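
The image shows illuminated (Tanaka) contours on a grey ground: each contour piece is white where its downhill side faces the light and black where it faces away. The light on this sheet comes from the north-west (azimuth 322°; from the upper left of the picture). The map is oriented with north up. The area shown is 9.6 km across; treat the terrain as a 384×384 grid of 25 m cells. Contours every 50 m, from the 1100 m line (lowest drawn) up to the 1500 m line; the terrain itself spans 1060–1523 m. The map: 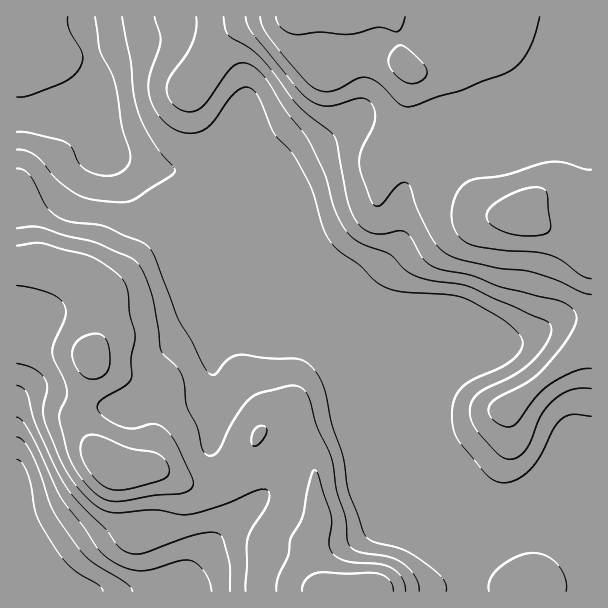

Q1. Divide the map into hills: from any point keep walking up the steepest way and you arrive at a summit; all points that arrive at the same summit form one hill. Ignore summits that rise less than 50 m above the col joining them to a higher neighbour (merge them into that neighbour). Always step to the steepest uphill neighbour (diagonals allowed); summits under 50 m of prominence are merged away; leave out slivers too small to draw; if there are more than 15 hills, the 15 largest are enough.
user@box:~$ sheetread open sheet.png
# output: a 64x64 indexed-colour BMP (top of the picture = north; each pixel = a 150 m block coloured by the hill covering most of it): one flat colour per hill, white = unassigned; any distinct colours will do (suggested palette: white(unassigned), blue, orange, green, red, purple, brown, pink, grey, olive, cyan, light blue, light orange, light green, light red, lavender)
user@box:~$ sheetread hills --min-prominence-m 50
<image width="64" height="64" href="data:image/bmp;base64,Qk12CAAAAAAAAHYAAAAoAAAAQAAAAEAAAAABAAQAAAAAAAAIAAATCwAAEwsAABAAAAAAAAAA////ALR3HwAOf/8ALKAsACgn1gC9Z5QAS1aMAMJ34wB/f38AIr28AM++FwDox64AeLv/AIrfmACWmP8A1bDFABEURERERERERDMzMzMzMzMzMzMzMzMzMzNmZmZmZmZmEUREREREREREQzMzMzMzMzMzMzMzMzMzM2ZmZmZmZmYUREREREREREREMzMzMzMzMzMzMzMzMzMzZmZmZmZmZkREREREREREREQzMzMzMzMzMzMzMzMzMzNmZmZmZmZmREREREREREREREMzMzMzMzMzMzMzMzMzNmZmZmZmZmZERERERERERERERDMzMzMzMzMzMzMzMzM2ZmZmZmZmZkREREREREREREREQzMzMzMzMzMzMzMzMzZmZmZmZmZERERERERERERERERDMzMzMzMzMzMzMzMzZmERZmZhERFEREREREREREREREMzMzMzMzMzMzMzMzMREREREREREUREREREREREREREQzMzMzMzMzMzMzMzMRERERERERERRERERERERERERERDMzMzMzMzMzMzMzMRERERERERERFERERERERERERERDMzMzMzMzMzMzMzEREREREREREREUREREREREREREREMzMzMzMzMzMzMzERERERERERERERREREREREREREREQzMzMzMzMzMzMzMRERERERERERERFERERERERERERERDMzMzMzMzMzMzMREREREREREREREUREREREREREREREMzMzMzMzMzMzMxERERERERERERERREREREREREREREQzMzMzMzMzMzMxERERERERERERERFERERERERERERERDMzMzMzMzMzMzEREREREREREREREUREREREREREREREMzMzMzMzMzMzMRERERERERERERERREREREREREREREQzMzMzMzMzMzMRERERERERERERERFEREREREREREREREMzMzMzMzMzMxEREREREREREREREVRERVVVVVVVVVVEQzMzMzMzMzMxERERERERERERERERVVVVVVVVVVVVVVQzMzMzMzMzMzERERERERERERERERFVVVVVVVVVVVVVVTMzMzMzMzMzMREREREREREREREREVVVVVVVVVVVVVVVMzMzMzMzMzMRERERERERERERERERVVVVVVVVVVVVVVUzMzMzMzMzMxERERERERERERERERFVVVVVVVVVVVVVVTMzMzMzMzMxEREREREREREREREREVVVVVVVVVVVVVVVMzMzMzMzMzERERERERERERERERERVVVVVVVVVVVVVVUzMzMzMzMzERERERERERERERERERFVVVVVVVVVVVVVVTMzMzMzMzEREREREREREREREREREVVVVVVVVVVVVVVVMzMzMzMzERERERERERERERERERERVVVVVVVVVVVVVVVTMzMzMzERERERERERERERERERERFVVVVVVVVVVVVVVVMzMzMzERIhEREREREREREREREREVVVVVVVVVVVVVVVUzMzMzMSIiIRERERERERERERERERVVVVVVVVVVVVVVVTMzMzMiIiIiERERERERERERERERFVVVVVVVVVVVVVVVMzMzMiIiIiIhEREREREREREREREVVVVVVVVVVVVVVVUzMzMiIiIiIiIRERERERERERERERVVVVVVVVVVVVVVVTMzMyIiIiIiIiERERERERERERERFVVVVVVVVVVVVVVVMzMyIiIiIiIiIREREREREREREREVVVVVVVVVVVVURVUzMzIiIiIiIiIiERERERERERERERVVVVVVVVVVVUREVTMzIiIiIiIiIiIRERERERERERERFVVVVVVVVVVERERFMzIiIiIiIiIiIhEREREREREREREVVVVVVVVVVEREREQzIiIiIiIiIiIiERERERERERERERREVVVVVVVERERERDIiIiIiIiIiIiIRERERERERERERFERFVVVVVUREREREIiIiIiIiIiIiIhEREREREREREREURERVVVVUREREREIiIiIiIiIiIiIiERERERERERERERREREVVVVREREREIiIiIiIiIiIiIiIhERERERERERERFERERFVVREERERESIiIiIiIiIiIiIiIREREREREREREURERERFEREREREREiIiIiIiIiIiIiIiERERERERERERREREREQRERERERESIiIiIiIiIiIiIiIhERERERERERFEREREQREREREREREiIiIiIiIiIiIiIiIiIiIiIRERIkRERERBERERERERESIiIiIiIiIiIiIiIiIiIiIiIiIiRERERBEREREREREREiIiIiIiIiIiIiIiIiIiIiIiIiIRERERERERERERERESIiIiIiIiIiIiIiIiIiIiIiIiIhERERERERERERERERIiIiIiIiIiIiIiIiIiIiIiIiIiEREREREREREREREREiIiIiIiIiIiIiIiIiIiIiIiIiIRERERERERERERERESIiIiIiIiIiIiIiIiIiIiIiIiIhERERERERERERERESIiIiIiIiIiIiIiIiIiIiIiIiIiERERERERERERERESIiIiIiIiIiIiIiIiIiIiIiIiIiIREREREREREREREiIiIiIiIiIiIiIiIiIiIiIiIiIiIhEREREiIREREREiIiIiIiIiIiIiIiIiIiIiIiIiIiIiERERESIiIiIiIiIiIiIiIiIiIiIiIiIiIiIiIiIiIiIRERERIiIiIiIiIiIiIiIiIiIiIiIiIiIiIiIiIiIiIhEREREiIiIiIiIiIiIiIiIiIiIiIiIiIiIiIiIiIiIi"/>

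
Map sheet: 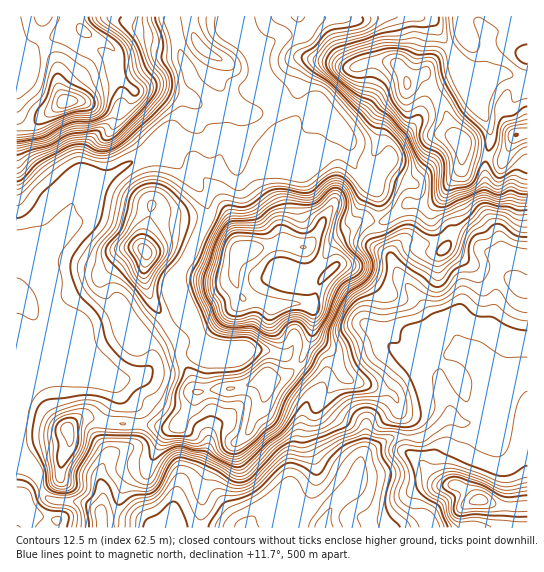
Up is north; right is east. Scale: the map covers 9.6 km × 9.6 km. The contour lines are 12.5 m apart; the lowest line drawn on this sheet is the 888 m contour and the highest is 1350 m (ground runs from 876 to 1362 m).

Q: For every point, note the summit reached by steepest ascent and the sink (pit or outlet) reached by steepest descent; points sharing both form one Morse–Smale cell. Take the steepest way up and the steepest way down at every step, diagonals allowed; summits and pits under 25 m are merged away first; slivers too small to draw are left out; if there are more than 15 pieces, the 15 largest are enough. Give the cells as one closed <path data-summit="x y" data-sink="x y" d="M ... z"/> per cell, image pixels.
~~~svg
<path data-summit="250 249" data-sink="323 527" d="M333 131l-17 30-15 11-34-1-14-10-12-4-10-19-8-5-8 2-9 10-21-4-14 3-16 7 16 0 14 23 16 16 7 17-1 14-19 38-11 15 0 9 8 26 15 30-1 11-2 3-22 2-16 5-18 16-9 2 10 1 9 8 8 14 27 12 22 25 0 9-9 22-20 18-7 24-1 17 152 0 1-6 7-13 24-24 2-6 3-18 5-12 0-18 3-10 19-18 8-14 10-9 10-5 11 0 11 2 2 4 1-11 4-9 11-9 12 1-7-7-5-12-5-5-11-4-8-7-11-17-20-24-11-23-8-8-5-17 3-19-3-21-3-6-18-17-4-9-2-15z"/><path data-summit="66 102" data-sink="323 527" d="M170 16l-154 1 1 450 11 2-8-20 1-39 6-21 24-59-8-68 5-13 19-24 4-18 8-17 4-5 12-1 30-19 46-21 18-3 17 4 9-10 12-1-2-17-2-6-31-30-3-6z"/><path data-summit="462 142" data-sink="323 527" d="M421 16l-106 0-6 13-4 4-27 4-14 10-1 20 5 14 0 21 6 13 13-7 16-1 8 12 35 20 3 3 3 19 5 9 6 5 11 0 9-7 15 11 13 4 5 4-1 26-6 20-4 7 22 4 14-5 6-6 8 0 39 20 4 7 3-9-1-10-13-27-3-11 1-42 6-19-2-15-13-26-13-35-22-29-8-16z"/><path data-summit="145 251" data-sink="323 527" d="M170 151l-19 1-26 13-22 15-12 5-8 0-4 5-8 17-4 18-19 24-5 13 8 68-24 59-1 8 9-12 14-6 20-21 16-33 17-6 17-11 8 5 20 29 5 13-1 12 6-6 13-5 27-3 3-14-15-30-8-26 0-9 11-15 19-38 1-14-7-17-16-16z"/><path data-summit="479 499" data-sink="323 527" d="M527 371l-8 1-15 14-25 34-8 3-10 0-6-4-9 0-24 18-29 0-28 16-5 9-5 23-24 24-7 13 0 5 203 1z"/><path data-summit="517 135" data-sink="323 527" d="M465 68l-1 3 12 30 11 18 4 14 0 9-6 19-1 42 3 11 12 21 2 12-2 12-5-6-11-4-9-8-19-8-8 0-6 6-14 5-22-4-8 7 11-12 3-6 5-24 0-18-5-4-13-4-15-11-6 5-10 4 6 6 4 10 2 17-3 19 5 17 8 8 11 23 20 24 11 17 8 7 11 4 5 5 5 12 15 15 1-7 11-19 8-26 0-32 4-11 15-9 14 1 0-173-18-10-8-2-17 4z"/><path data-summit="517 135" data-sink="323 527" d="M122 308l-37 17-16 33-18 19 34 0 30 6 8 12 16 18 0 21-3 8-7 6-19 7-10 16 0 10 3 6-2 40 69 1 3-23 6-18 20-18 9-22 0-9-22-25-27-12-8-14-9-8-10-1 9-2 8-7 3-6 0-8-5-13z"/><path data-summit="66 102" data-sink="323 527" d="M517 257l-15 6-5 6-2 8 0 32-8 26-11 19 0 7-9-8-12-1-11 9-4 9-1 11-5-5-19-1-16 9-12 19-19 18-3 10 0 22 28-16 29 0 24-18 9 0 6 4 10 0 8-3 25-34 15-14 9-2 0-111z"/><path data-summit="67 430" data-sink="323 527" d="M85 377l-34 0-12 6-10 8-8 19-1 39 8 20 9 6 3 11 9 13 6 2 30 2 12 5 4 5 2-26-3-6 0-10 10-16 19-7 7-6 3-8 0-21-16-18-8-12z"/><path data-summit="201 47" data-sink="323 527" d="M246 16l-75 1 8 30 10 28 3 6 31 30 2 6 0 16 4 3 18 0 15-9 11-12-5-13 0-21-7-22-12-26z"/><path data-summit="527 55" data-sink="323 527" d="M527 16l-106 1 12 4 23 38 10 10 19 8 20-4 9 3 13 8z"/><path data-summit="517 135" data-sink="323 527" d="M303 107l-10 0-12 4-34 25-17 0 7 18 30 17 34 1 5-3 10-8 16-30-5-4-16-8z"/><path data-summit="21 501" data-sink="323 527" d="M21 467l-5 0 1 61 84-1 0-13-4-6-19-7-23 0-6-2-9-13-3-11z"/><path data-summit="517 135" data-sink="323 527" d="M314 16l-67 0 1 13 13 33 3-15 5-4 13-7 23-3 8-11z"/>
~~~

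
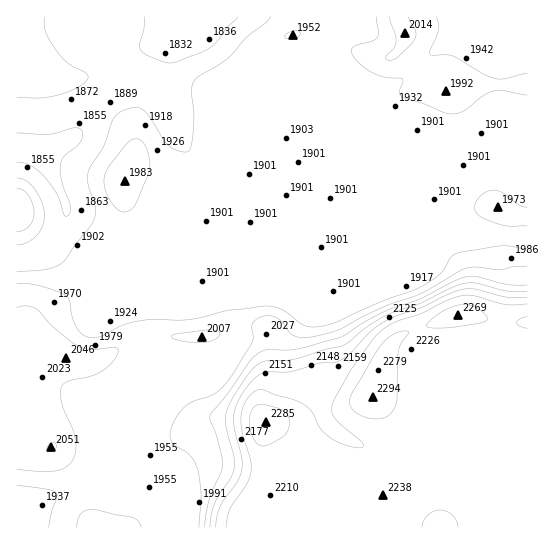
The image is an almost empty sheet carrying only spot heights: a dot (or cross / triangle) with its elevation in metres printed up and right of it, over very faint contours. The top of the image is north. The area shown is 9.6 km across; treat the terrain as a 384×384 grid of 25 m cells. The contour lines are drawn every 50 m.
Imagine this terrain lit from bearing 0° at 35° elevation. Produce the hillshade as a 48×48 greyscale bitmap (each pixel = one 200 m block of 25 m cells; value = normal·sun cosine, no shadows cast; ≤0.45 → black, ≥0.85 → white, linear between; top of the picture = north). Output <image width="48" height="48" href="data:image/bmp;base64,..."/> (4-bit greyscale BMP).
<image width="48" height="48" href="data:image/bmp;base64,Qk32BAAAAAAAAHYAAAAoAAAAMAAAADAAAAABAAQAAAAAAIAEAAATCwAAEwsAABAAAAAAAAAAAAAAABEREQAiIiIAMzMzAERERABVVVUAZmZmAHd3dwCIiIgAmZmZAKqqqgC7u7sAzMzMAN3d3QDu7u4A////AFVVVmeIh2VVRFZUVVVVVVVERFZ4hlVVVVVVVniIiGVVRWdURVVVVVVERFZ4h1VVVTRFZ4iHd1VVRXl1RFVVVVQzRVZ4dlVVVRIjRmZlVVVUNHmXVERFVVQ0VlVWZVVVVQAAE1VVVVVENGiHVEREVURWZlVVVVVVVQAAAkVVVVQyNFZlRERERVVnZUVVVVVVVSIhEkVVVVMiNEQyMzNERVZmVEVVVVVVVVVURFVVVUMzREMREiNFVWZUREVVVVVVVWZmZVVVVVREMzIRIiNVZlQzNEVVVVVVVVVmdlVVVVZlMzMjRERWZTIRI0VVVVVVVURFZlVVVVZ2ZVVVZ3ZmZDEAI0RVVVVVVUNFZVVVVVV4iYh4mamHZkMiI0RVVVVVVURVQzRVVVVXiZmZqZmHZ2ZlRFVVVVVVVVVUIAE0VVVVZ4mqqYd2Vnd2VFVVVVVVVWZTEAACRVVVVVeaqpmHZnh2VFVVVVVVVVVDNFQhNEREM0V5u7u6mImHZURVVVVVVURFeJl0IzIhERJYqqvMy6qYdTNERERERERXiaqYVDMzMiI1d3m83cuqlkIiIjMzIlVniHiJh3eIh3VVVmirzczMynUyESIzM1ZndlV4mZqqqph3iZmZq7zu/tuWQzRWZmZmZUVneIiIiZiZq7mHZ4rO///sqHiau3iHZVVVVmZmZneImZdlVVeKzv//7czd7pmYd2ZVVVVVVWZmZmVVVVVWibzv//7u7qqYd3ZVVVVVVVVVVVVVVVVVVmib3u3LqoiHZlVVVVVVVVVVVVVVVVVVVVVnirqYeEVnZUREVVVVVVVVVVVVVVVVVVVmeJmIiQFGdlQzREVVVVVVVVVVVVVVVVVWiIiIhwAld2UyIzRFVVVVVVVVVVVVVVVVZlVURBEkZ3ZDIjRFVVVVVVVVVVVVVVVVVDIiIzRFVVVDI0VVVVVVVVVVVVVVVVVVVEMzVWdmVEMyI0VVVVVVVVVVVVVVVVVVVmZmd5l2RDMzMzRFVVVVVVVVVVVVVVVVVneIh7l1RERVQzNEVVVVVVVVVVVVVVVVVWeIdpdVVWZmVEREVVVEVVVVVVVVVVVVVVZ2ZWVVVnd3ZVVVVERERVVVVVVVVVVVVVVVVVVVVmd3dmZmVEVVVERERERVVVVVVVVVVURERVVnd3ZmVVVVVEREMzNEVVVUREVVVSIiM0RWd3ZlVVVVRDMzMzMzRERDIjRVVTRDMzRWd2ZVVEVUQzNEREQyIiIQABI0RHd3ZERWZlVVREREM0RFVVVDIhAAARESIZiIh2ZmVVRVVEREREVVVVVVQzIiMzIREXd3d3ZlVVVVVVRERVVVVVVUNEVVZlVERFVUREVVZmZmd2VVVVVVVUQhETVnd3d3d1VDIjRFZ4h3iIdlVVRERDMiISRnd3d2Z1QyI0RFVndneId2VDMzRERWZCJGZmZVVUQzNFVURFVVZnd3ZUMzRWZ4ZTI0VVVVVURERVVVREVVVVZ4d2ZVVmZ2RFVERERVVVREVVVVREVVVVV4iIdmZVVUM1ZVRDRVVQ=="/>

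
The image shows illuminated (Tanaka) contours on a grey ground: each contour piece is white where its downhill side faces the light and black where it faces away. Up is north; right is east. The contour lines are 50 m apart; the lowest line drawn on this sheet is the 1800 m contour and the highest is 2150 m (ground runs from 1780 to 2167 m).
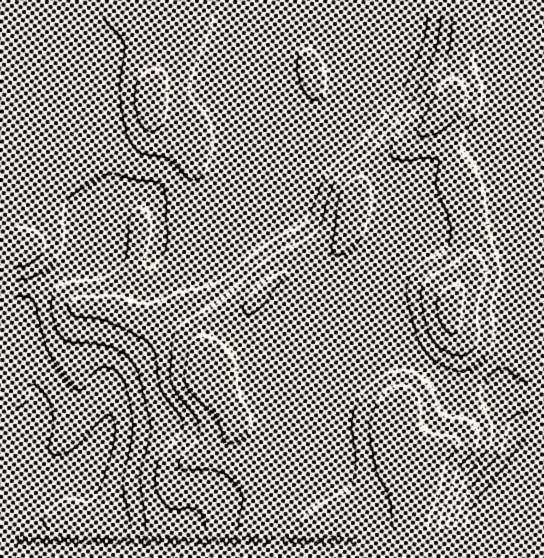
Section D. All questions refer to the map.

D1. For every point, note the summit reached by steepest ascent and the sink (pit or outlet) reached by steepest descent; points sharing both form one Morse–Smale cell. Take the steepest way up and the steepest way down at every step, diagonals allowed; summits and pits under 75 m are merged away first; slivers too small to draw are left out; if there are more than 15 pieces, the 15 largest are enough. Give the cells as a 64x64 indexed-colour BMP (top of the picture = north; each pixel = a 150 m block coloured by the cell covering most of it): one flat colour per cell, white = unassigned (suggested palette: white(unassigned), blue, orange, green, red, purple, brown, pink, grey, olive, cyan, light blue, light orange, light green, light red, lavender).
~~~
<image width="64" height="64" href="data:image/bmp;base64,Qk12CAAAAAAAAHYAAAAoAAAAQAAAAEAAAAABAAQAAAAAAAAIAAATCwAAEwsAABAAAAAAAAAA////ALR3HwAOf/8ALKAsACgn1gC9Z5QAS1aMAMJ34wB/f38AIr28AM++FwDox64AeLv/AIrfmACWmP8A1bDFABERERERERERERERMzMzMzMzMzMzMzMzMzNVVVVVVVVVERERERERERERERETMzMzMzMzMzMzMzMzM1VVVVVVVVUREREREREREREREREzMzMzMzMzMzMzMzMzVVVVVVVVVREREREREREREREREREzMzMzMzMzMzMzMzNVVVVVVVVVERERERERERERERERERERMzMzMzMzMzMzM1VVVVVVVVURERERERERERERERERERERMzMzMzMzMzMzVVVVVVVVVRERERERERERERERERERERETMzMzMzMzMzNVVVVVVVVVEREREREREREREREREREREREzMzMzMzMzM1VVVVVVVVURERERERERERERERERERERERMzMzMzMzM1VVVVVVVVVRERERERERERERERERERERERETMzMzMzM1VVVVVVVVVVEREREREREREREREREREREREREzMzMzMzVVVVVVVVVVURERERERERERERERERERERERERMzMzMzVVVVVVVVVVVREREREREREREREREREREREREREzMzMzNVVVVVVVVVVUERERERERERERERERERERERERERMzMzM1VVVVVVVVVVQREREREREREREREREREREREREREzMzMzNVVVVVVVVVRBERERERERERERERERERERERERERMzMzM1VVVVVVVVREEREREREREREREREREREREREREREzMzMzNVVVVVVVREQRERERERERERERERERERERERERERMzMzMzVVVERERERBEREREREREREREREREREREREREREzMzMzM1VEREREREERERERERERERERERERERERERERERMzMzMzVERERERESBERERERERERERERERERERERERERERMzMzMURERERERBERERERERERERERERERERERERERERETMzERFEREREREEREREREREREREREREREREREREREREREzEREUREREREQRERERERERERERERERERERERERERERERERERFERERERBEREREREREREREREREREREREREREREREREREUREREREERERERERERERERERERERERERERERERERERERRERERESBERERERERERERERERERERERERERERERERERFERERERIEREREREREREREREREREREREREREREREREREUREREREiBERERERERERERERERERERERERERERERERERFERERESIgREREREREREREREREREREREREREREREREREURERERIiIERERERERERERERERERERERERERERERERERFEREREiIiBERERERERERERERERERERERERERERERERERRERESIiIgRERERERERERERERERERERERERERERERERFERERIiIiIEREREREREREREREREREREREREREREREREUREREiIiIgRERERERERERERERERERERERERERERERERRERESIiIiBERERERERERERERERERERERERERERERERFERERIiIiIEREREREREREREREREREREREREREREREREUREREiIiIiBEhERERERERERERERERERERERERERERERRERESIiIiIESERERERERERERERERERERERERERERERFERERIiIiIgREhERESIRERERERERERERERERERERERFEREREiIiIgRESERERIiIiEREREREREREREREREREREURERESIiIgREREhERIiIiIhERERERERERERERERERERRERERIiIgREREiIiIiIiIiERERERERERERERERERERFEREREERERERESIiIiIiIiIhEREREREREREREWERERFEREREQRERERERIiIiIiIiIiEWYREREREREREWZmYREURERERBERERERIiIiIiIiIiIRFmYREREREREWZmZmERREREREEREREREiIiIiIiIiIhERFmZhEREREWZmZmZmREREREQREREREiIiIiIiIiIiERERFmZhEREWZmZmZmZ3RERERBEREREiIiIiIiIiIiIREREREWZhEWZmZmZmZ3d3d3d3ERERESIiIiIiIiIiIhEREREREWZmZmZmZmZnd3d3d3cREREREiIiIiIiIiIiEREREREREWZmZmZmZnd3d3d3dxERERESIiIiIiIiIiIRERERERERFmZmZmZmZ3d3d3d3ERERERIiIiIiIiIiIhEREREREREWZmZmZmZnd3d3d3cRERERESIiIiIiIiIiERERERERERFmZmZmZmZ3d3d3dxERERERIiIiIiIiIiIREREREREREWZmZmZmZmd3d3d3EREREREiIiIiIiIiIhERERERERERZmZmZmZmZ3d3d3cRERERESIiIiIiIiIiERERERERERFmZmZmZmZnd3d3dxERERESIiIiIiIiIiIREREREREREWZmZmZmZmd3d3d3ERERERIiIiIiIiIiIhERERERERERZmZmZmZmZ3d3d3cRERERIiIiIiIiIiIiEREREREREREWZmZmZmZmd3d3dxIRERIiIiIiIiIiIiIRERERERERERZmZmZmZmZ3d3d3EiERIiIiIiIiIiIiIhEREREREREREWZmZmZmZnd3d3cSIiIiIiIiIiIiIiIiIRERERERERERFmZmZmZmd3d3dxIiIiIiIiIiIiIiIiIhERERERERERERFmZmZmZnd3d3"/>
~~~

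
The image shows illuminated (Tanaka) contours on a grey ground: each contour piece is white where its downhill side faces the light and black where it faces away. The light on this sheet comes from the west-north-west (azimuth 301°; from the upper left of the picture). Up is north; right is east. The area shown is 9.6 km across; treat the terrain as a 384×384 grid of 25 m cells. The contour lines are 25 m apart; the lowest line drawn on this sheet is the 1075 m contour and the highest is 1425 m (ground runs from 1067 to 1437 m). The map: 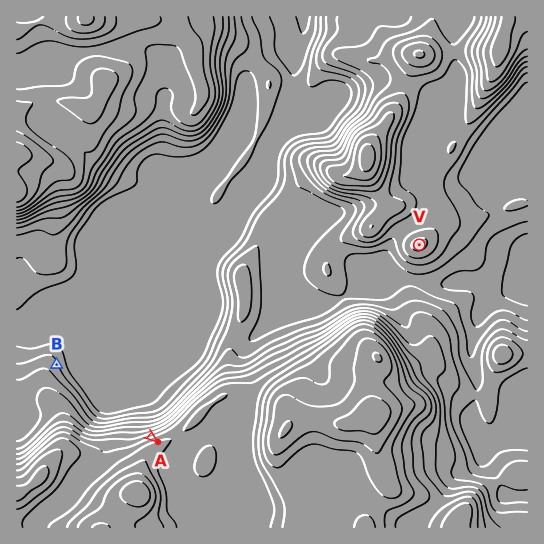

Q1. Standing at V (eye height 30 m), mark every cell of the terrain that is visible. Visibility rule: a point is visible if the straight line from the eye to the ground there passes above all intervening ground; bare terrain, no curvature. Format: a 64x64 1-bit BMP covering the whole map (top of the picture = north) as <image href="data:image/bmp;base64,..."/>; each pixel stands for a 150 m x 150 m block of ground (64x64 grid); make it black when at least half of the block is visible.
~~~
<image width="64" height="64" href="data:image/bmp;base64,Qk0+AgAAAAAAAD4AAAAoAAAAQAAAAEAAAAABAAEAAAAAAAACAAATCwAAEwsAAAIAAAAAAAAA////AAAAAACAAAAAAAAGH0AAAAAAAAcfYAAAAAAAB59wAIAAAAAD4BwBgAAAAAPgHgPAAAAAA/AfB8AAAAAA/x+HwAAAAAD/H+HAAAAAAb8P/IAAAAADPwf+AAAAAAI/B/4AAAAAACAH/gEAAAAAIAf8AAAAAAAgB8AAAAAAACAHwAAAQAP4cA+AAHBgAfhwHwAAeOAB+PAeAAB/8ADx8L4AAH/wAePg/AAAP/gB5/D8AAA//Af++PgAAD//D/z/AAAAH/+f/v8AAAAf/////wAAAA//////AAAAD/////+AAAAP/////8AAAA//////8AAAD/H////+AAAPwf///78AAA/D////H+AAD8P///8P/AAP4////w/+QAfz////j/3gA/H////P/+AD8A///+//4AEAD//////gAAAH/////+AAAAP/////gAAAAf////wAAAAcP////AAAAf4////4AAAA/z////gAAAAf////+AAAAA/////4AAAAD////nwAAAAH///4fgAAAAf9//B/BgAAA/3/wH/nAAAD/f/Af8OAAAH//8B/gYAAAP//AD8BAAAAf/8AHwAAAAB//wAfAAAAAH//AA8AAAAAf/8ABwAAAAD//wADAAAAAP//AAIAAAAAA/sAfgAAAAAAAQP8AAAAAAAAAfgAAAAAAAAAcAAAAAAAAA=="/>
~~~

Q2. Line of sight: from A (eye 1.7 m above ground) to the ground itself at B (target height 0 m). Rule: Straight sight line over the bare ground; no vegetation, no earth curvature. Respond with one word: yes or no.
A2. yes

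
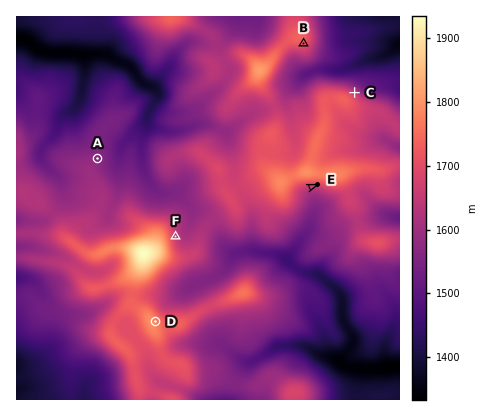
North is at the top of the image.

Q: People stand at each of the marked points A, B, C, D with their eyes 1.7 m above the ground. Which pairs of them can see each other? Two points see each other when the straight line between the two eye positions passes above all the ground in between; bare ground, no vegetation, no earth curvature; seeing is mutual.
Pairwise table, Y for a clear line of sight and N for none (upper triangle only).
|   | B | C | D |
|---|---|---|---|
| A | N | N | N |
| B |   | Y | Y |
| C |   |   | N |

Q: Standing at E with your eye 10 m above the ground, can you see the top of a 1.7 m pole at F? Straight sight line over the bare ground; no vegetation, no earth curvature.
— no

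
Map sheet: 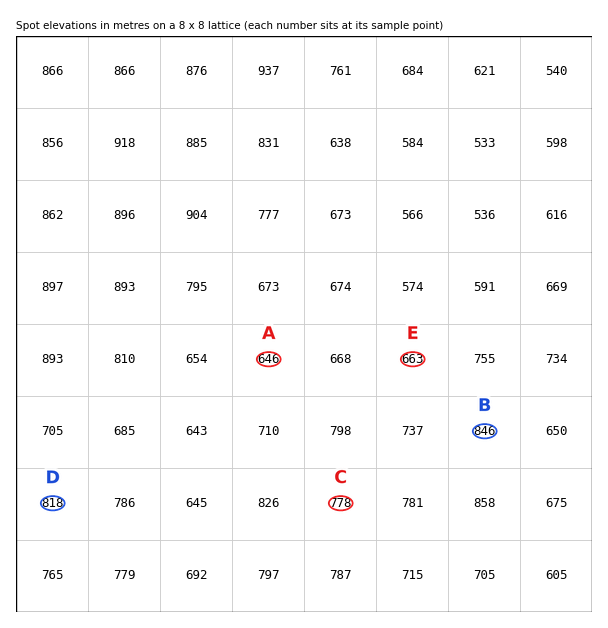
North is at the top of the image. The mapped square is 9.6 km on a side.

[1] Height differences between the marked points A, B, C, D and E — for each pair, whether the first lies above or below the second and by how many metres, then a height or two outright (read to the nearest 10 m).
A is below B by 200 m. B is above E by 190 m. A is below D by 170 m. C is above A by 130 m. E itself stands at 660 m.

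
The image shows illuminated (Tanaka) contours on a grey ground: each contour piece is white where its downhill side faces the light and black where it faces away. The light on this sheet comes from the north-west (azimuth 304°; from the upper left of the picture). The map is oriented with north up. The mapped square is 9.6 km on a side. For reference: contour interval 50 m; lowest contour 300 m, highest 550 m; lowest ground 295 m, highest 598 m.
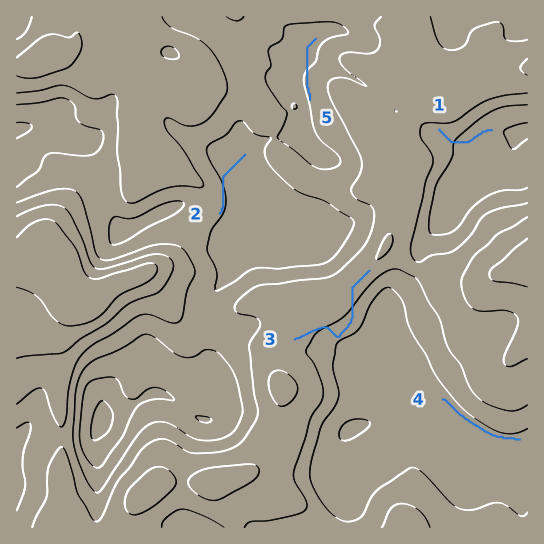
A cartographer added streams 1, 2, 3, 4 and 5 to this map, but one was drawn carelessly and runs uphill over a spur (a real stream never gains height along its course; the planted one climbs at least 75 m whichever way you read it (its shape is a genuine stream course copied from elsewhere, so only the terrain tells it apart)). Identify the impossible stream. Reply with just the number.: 3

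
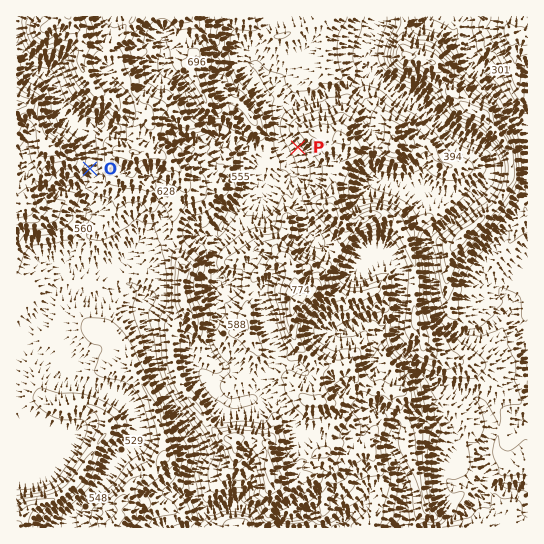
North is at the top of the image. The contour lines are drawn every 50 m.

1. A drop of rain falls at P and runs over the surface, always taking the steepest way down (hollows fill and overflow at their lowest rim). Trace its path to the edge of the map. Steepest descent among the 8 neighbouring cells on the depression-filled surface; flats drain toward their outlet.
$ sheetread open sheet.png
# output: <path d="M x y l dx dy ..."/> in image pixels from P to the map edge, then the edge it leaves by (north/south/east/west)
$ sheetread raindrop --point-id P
<path d="M298 147l-8 8-1 0-11-10-1-28 1-2 0-6 4-4 5-3 12 0 3-3 3 0 5-2 5 0 2-2 2 0 7-5 12 0 4-3 15-4 5-5 4-1 5-4 6 0 20 17 9 5 7 7 8 5 21 20 1 0 7 7 5 3 6 5 6 4 4 0 14 7 2 2 3 7 0 17-9 10 0 1-3 0-9 9-2 0-21 22-1 0-10 8-4 1-5 5-1 8 5 14 0 8 1 1 0 7 2 1 0 7 1 1 0 15 5 9 0 5 2 2 0 2 10 11 12 5 6 0 1 2 12-2 13-8 11-10 4 1 3 3 1 8 5 8 2 6 4 6 0 2 2 3"/>
exit: east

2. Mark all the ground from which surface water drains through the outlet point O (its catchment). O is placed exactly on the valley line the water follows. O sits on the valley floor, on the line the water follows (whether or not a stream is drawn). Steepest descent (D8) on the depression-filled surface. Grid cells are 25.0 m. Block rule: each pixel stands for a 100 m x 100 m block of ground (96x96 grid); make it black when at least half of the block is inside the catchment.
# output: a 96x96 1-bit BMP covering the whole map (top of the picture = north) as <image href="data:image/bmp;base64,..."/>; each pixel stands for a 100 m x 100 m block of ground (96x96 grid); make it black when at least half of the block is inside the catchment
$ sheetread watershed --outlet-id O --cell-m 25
<image width="96" height="96" href="data:image/bmp;base64,Qk2+BAAAAAAAAD4AAAAoAAAAYAAAAGAAAAABAAEAAAAAAIAEAAATCwAAEwsAAAIAAAAAAAAA////AAAAAAAAAAAAAAAAAAAAAAAAAAAAAAAAAAAAAAAAAAAAAAAAAAAAAAAAAAAAAAAAAAAAAAAAAAAAAAAAAAAAAAAAAAAAAAAAAAAAAAAAAAAAAAAAAAAAAAAAAAAAAAAAAAAAAAAAAAAAAAAAAAAAAAAAAAAAAAAAAAAAAAAAAAAAAAAAAAAAAAAAAAAAAAAAAAAAAAAAAAAAAAAAAAAAAAAAAAAAAAAAAAAAAAAAAAAAAAAAAAAAAAAAAAAAAAAAAAAAAAAAAAAAAAAAAAAAAAAAAAAAAAAAAAAAAAAAAAAAAAAAAAAAAAAAAAAAAAAAAAAAAAAAAAAAAAAAAAAAAAAAAAAAAAAAAAAAAAAAAAAAAAAAAAAAAAAAAAAAAAAAAAAAAAAAAAAAAAAAAAAAAAAAAAAAAAAAAAAAAAAAAAAAAAAAAAAAAAAAAAAAAAAAAAAAAAAAAAAAAAAAAAAAAAAAAAAAAAAAAAAAAAAAAAAAAAAAAAAAAAAAAAAAAAAAAAAAAAAAAAAAAAAAAAAAAAAAAAAAAAAAAAAAAAAAAAAAAAAAAAAAAAAAAAAAAAAAAAAAAAAAAAAAAAAAAAAAAAAAAAAAAAAAAAAAAAAAAAAAAAAAAAAAAAAAAAAAAAAAAAAAAAAAAAAAAAAAAAAAAAAAAAAAAAAAAAAAAAAAAAAAAAAAAAAAAAAAAAAAAAAAAAAAAAAAAAAAAAAAAAAAAAAAAAAAAAAAAAAAAAAAAAAAAAAAAAAAAAAAAAAAAAAAAAAAAAAAAAAAAAAAAAAAAAAAAAAAAAAAAAAAAAAAAAAAAAAAAAAAAAAAAAAAAAAAAAAAAAAAAAAAAAAAAAAAAAAAAAAAAAAAAAAAAAAAAAAAAAAAAAAAAAAAAAAAAAAAAAAAAAAAAAAAAAAAAAAAAAAAAAAAAAAAAAAAAAAAAAAAAAAAAAAAAAAAAAAAAAAAAAAAAAAAAAAAAAAAAAAAAAAAAAAAAAAAAAAAAAAAAAAAAAAAAAAAAAAAAAAAAAAAAAAAAAAAAAAAAAAAAAAAAAAAAAAAAAAAAAAAAAAAAAAAAAAAAAAAAAAABwAAAAAAAAAAAAAAH4AAAAAAAAAAAAAAf8AAAAAAAAAAAAAA//wAAAAAAAAAAAAD//wAAAAAAAAAAAAH//wAAAAAAAAAAAAH//wAAAAAAAAAAAAP//wAAAAAAAAAAAAP//wAAAAAAAAAAAAf//4AAAAAAAAAAAAf//8AAAAAAAAAAAA///4AAAAAAAAAAAD///4AAAAAAAAAAAD///wAAAAAAAAAAAD///wAAAAAAAAAAAD///gAAAAAAAAAAAD///gAAAAAAAAAAAD///AAAAAAAAAAAAD///AAAAAAAAAAAAD//+AAAAAAAAAAAAD//+AAAAAAAAAAAAD//+AAAAAAAAAAAAD//8AAAAAAAAAAAAD/+AAAAAAAAAAAAAD/8AAAAAAAAAAAAAD/8AAAAAAAAAAAAAD/4AAAAAAAAAAAAAD/wAAAAAAAAAAAAAD/wAAAAAAAAAAAAAA="/>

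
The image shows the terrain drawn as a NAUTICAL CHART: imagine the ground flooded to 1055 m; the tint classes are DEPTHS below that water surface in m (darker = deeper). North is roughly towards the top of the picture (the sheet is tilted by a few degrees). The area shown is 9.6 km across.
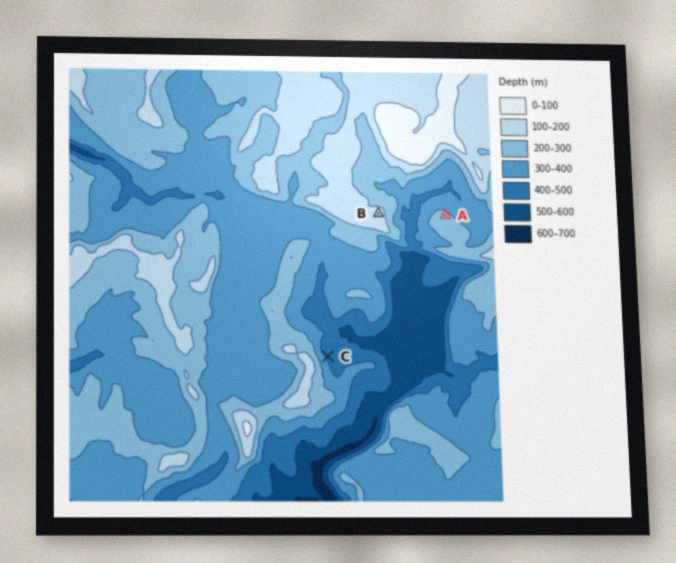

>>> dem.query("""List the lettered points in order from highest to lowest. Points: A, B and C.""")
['B', 'A', 'C']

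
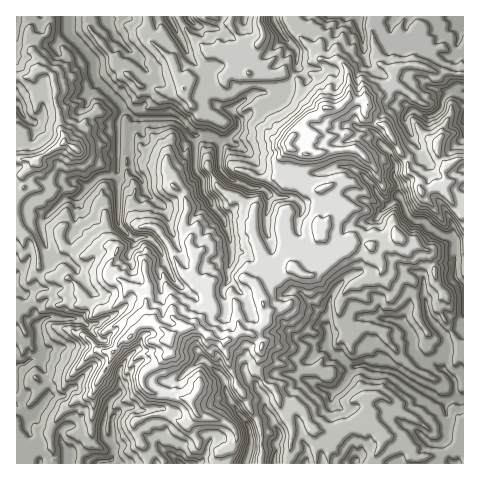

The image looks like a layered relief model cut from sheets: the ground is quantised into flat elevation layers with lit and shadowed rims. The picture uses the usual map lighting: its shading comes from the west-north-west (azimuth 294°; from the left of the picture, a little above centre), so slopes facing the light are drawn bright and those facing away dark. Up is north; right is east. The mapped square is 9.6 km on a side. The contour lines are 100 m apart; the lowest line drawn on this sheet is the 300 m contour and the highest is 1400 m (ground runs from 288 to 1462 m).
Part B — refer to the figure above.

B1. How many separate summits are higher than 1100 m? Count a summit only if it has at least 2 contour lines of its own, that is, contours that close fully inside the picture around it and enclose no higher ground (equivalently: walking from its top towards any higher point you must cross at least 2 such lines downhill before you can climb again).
2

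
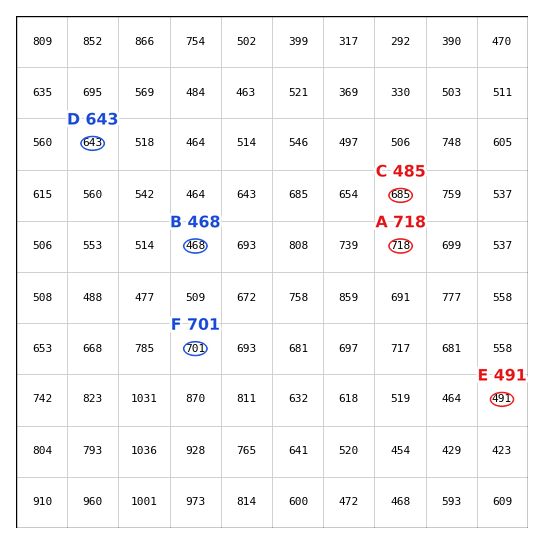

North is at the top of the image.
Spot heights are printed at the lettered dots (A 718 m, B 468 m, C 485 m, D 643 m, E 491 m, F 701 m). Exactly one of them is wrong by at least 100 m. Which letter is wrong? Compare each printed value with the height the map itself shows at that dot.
C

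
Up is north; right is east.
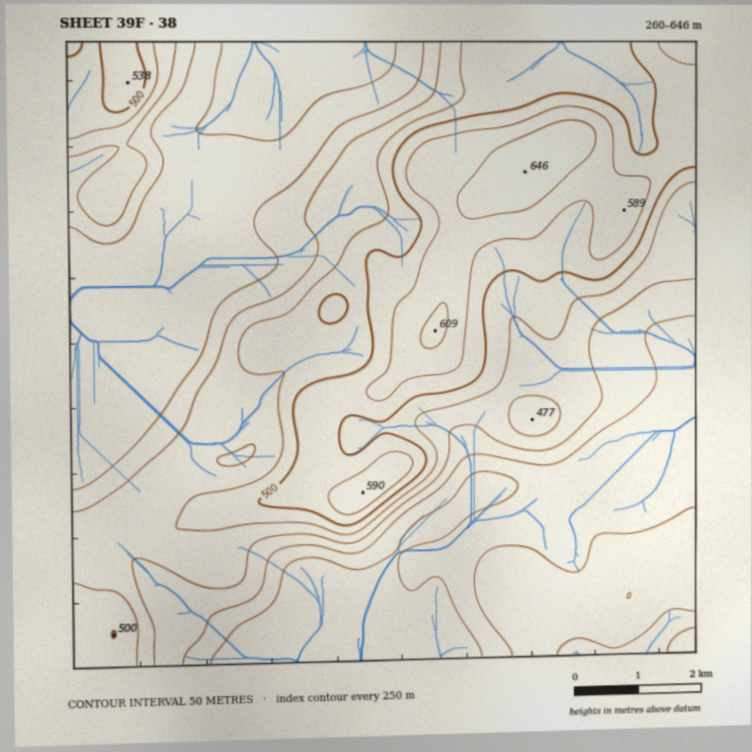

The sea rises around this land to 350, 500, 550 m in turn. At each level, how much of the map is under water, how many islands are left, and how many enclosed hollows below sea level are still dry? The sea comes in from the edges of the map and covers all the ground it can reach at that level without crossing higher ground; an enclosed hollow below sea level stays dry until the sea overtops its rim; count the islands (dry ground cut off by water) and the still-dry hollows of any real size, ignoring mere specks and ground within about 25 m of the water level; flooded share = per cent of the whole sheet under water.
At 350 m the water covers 33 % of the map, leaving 0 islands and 0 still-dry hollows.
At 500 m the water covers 80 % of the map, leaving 0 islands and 0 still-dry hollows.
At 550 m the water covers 91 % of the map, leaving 2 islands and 0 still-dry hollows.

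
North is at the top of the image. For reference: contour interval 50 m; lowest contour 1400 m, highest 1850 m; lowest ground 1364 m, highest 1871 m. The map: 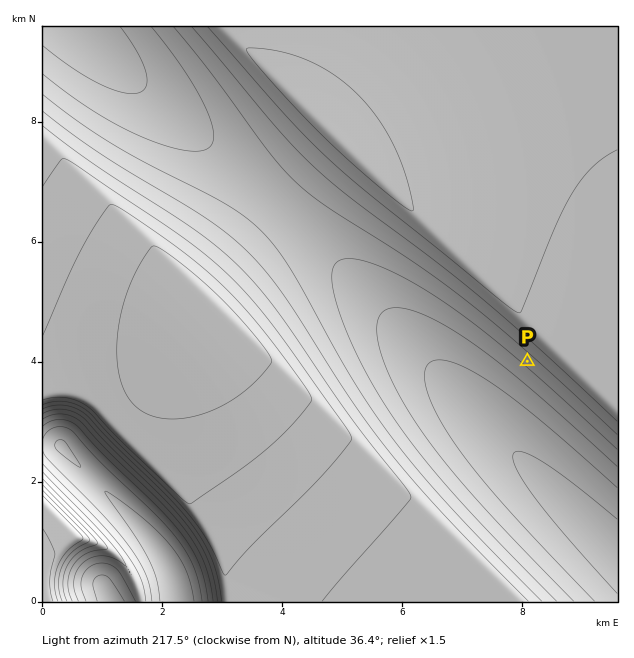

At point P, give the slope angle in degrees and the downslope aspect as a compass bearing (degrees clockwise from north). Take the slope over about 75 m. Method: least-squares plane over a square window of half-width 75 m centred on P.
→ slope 14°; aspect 41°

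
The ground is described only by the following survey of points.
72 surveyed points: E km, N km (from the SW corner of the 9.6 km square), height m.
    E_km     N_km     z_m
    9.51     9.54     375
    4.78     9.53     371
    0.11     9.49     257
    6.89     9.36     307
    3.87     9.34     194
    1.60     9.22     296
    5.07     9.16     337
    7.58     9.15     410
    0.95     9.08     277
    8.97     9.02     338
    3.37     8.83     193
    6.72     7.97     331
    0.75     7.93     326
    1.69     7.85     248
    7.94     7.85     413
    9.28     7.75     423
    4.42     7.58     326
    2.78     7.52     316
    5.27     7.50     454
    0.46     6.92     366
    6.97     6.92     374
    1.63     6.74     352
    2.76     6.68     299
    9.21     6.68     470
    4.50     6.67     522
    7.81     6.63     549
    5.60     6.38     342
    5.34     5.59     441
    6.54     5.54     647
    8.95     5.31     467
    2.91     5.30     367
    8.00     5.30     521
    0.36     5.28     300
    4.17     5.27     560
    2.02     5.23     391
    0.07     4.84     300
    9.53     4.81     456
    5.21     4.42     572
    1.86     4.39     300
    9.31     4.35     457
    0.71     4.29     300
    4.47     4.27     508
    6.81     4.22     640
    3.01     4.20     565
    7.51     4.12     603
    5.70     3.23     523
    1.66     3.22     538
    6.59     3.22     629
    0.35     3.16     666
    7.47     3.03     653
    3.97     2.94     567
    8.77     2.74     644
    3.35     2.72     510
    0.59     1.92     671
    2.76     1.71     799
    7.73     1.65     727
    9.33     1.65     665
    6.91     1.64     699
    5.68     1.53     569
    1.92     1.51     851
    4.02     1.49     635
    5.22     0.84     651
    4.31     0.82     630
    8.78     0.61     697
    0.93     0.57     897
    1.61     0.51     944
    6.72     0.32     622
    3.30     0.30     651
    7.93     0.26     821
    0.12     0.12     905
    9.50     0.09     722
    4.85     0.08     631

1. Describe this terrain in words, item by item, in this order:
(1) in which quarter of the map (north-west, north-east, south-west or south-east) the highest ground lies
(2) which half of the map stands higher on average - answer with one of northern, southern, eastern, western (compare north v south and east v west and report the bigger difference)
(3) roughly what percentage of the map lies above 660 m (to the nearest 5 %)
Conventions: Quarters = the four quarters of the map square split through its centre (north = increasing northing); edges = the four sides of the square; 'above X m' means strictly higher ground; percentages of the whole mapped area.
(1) Look to the south-west quarter for the highest ground.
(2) The southern half stands higher on average than the northern half.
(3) Roughly 15 % of the ground is higher than 660 m.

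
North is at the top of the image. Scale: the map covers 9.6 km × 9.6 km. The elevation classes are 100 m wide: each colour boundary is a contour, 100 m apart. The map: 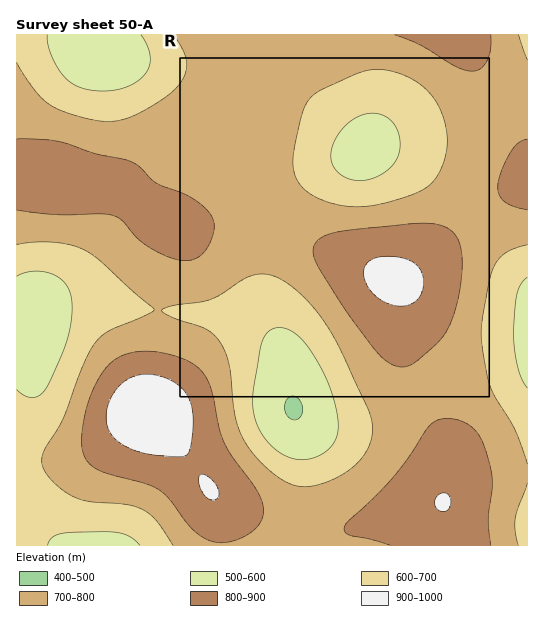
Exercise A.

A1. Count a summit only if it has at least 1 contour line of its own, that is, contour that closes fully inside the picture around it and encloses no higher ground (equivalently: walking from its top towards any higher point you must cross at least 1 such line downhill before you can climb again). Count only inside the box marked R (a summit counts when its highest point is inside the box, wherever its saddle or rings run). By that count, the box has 1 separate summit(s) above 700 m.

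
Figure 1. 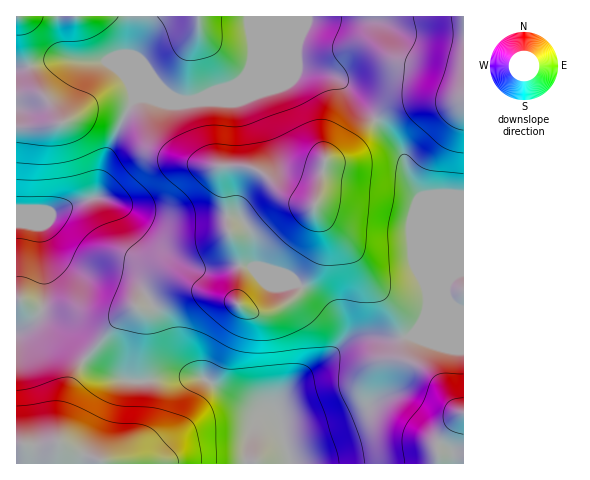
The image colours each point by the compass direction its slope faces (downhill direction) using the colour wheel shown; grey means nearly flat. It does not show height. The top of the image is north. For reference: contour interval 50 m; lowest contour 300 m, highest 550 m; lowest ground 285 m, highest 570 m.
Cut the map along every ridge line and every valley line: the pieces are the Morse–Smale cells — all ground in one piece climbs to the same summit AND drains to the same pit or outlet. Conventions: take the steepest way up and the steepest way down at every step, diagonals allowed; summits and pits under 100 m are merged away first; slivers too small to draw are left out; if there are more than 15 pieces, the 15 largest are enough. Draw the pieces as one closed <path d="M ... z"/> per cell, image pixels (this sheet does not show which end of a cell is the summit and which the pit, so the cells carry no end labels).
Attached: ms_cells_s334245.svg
<path d="M463 16l-213 0 2 45-6 13-10 10-41 17-61-1-6 9-19 39-7 19-4 28-3 3-25 7-15 7-17-4-22 1 0 123 16-6 6 2 57 40 22 11 10 2 23 0 33-5 19 2 54 31 17 4 6 8-5-4-9 1-12 12-6 15-1 19 217 0z"/><path d="M249 16l-232 0-1 192 22 0 17 4 15-7 25-7 3-3 4-28 7-19 19-39 6-9 61 1 41-17 10-10 6-13z"/><path d="M33 326l-17 7 1 131 228 0 3-24 7-14 10-8 9-1 4 2-5-6-17-4-54-31-19-2-33 5-23 0-14-3-18-10-48-35z"/>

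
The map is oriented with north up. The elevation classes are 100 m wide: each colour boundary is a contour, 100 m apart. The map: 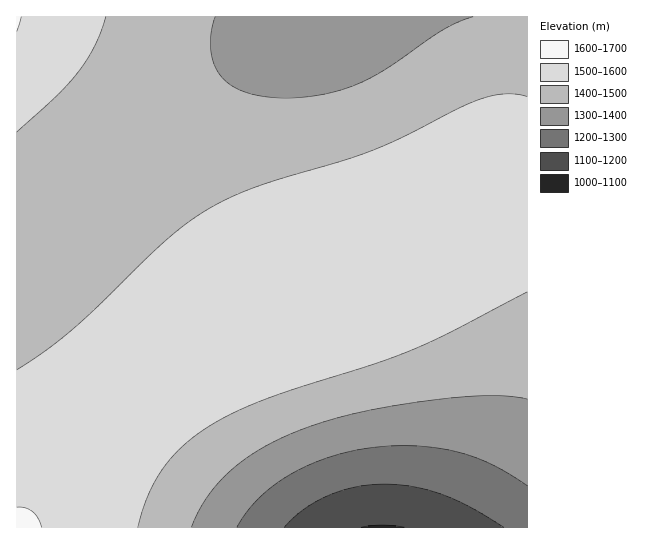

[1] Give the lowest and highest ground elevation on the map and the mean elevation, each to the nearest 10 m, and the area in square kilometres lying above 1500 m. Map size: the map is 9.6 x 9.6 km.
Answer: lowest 1100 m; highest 1610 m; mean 1470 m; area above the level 40.8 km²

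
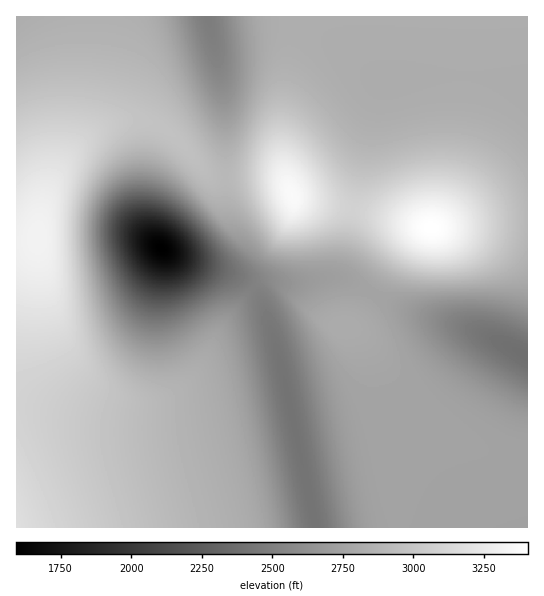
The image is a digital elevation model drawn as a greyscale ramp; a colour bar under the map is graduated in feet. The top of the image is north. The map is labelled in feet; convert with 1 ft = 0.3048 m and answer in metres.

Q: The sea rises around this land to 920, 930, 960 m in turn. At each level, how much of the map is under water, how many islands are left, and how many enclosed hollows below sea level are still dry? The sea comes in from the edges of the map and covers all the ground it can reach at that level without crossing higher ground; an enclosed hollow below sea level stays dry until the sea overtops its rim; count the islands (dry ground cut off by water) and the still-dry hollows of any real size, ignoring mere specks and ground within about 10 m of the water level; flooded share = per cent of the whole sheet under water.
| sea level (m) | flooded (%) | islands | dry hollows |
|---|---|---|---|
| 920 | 80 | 1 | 0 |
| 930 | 83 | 1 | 0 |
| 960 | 92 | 2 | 0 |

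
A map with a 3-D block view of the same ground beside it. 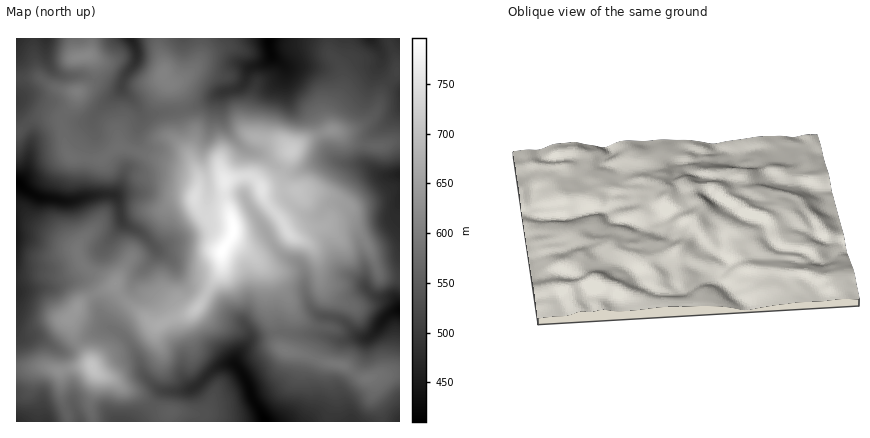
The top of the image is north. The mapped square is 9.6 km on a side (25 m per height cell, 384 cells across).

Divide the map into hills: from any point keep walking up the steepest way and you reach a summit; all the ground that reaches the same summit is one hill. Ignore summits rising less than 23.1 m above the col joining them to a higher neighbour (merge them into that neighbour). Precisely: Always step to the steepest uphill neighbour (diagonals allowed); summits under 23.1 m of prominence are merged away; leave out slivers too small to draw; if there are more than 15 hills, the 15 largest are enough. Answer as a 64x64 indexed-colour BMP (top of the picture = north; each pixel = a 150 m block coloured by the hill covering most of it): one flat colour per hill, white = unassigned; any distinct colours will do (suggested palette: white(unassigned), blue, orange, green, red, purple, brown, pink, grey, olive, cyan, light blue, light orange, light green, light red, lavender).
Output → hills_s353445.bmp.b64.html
<image width="64" height="64" href="data:image/bmp;base64,Qk12CAAAAAAAAHYAAAAoAAAAQAAAAEAAAAABAAQAAAAAAAAIAAATCwAAEwsAABAAAAAAAAAA////ALR3HwAOf/8ALKAsACgn1gC9Z5QAS1aMAMJ34wB/f38AIr28AM++FwDox64AeLv/AIrfmACWmP8A1bDFADMzMzMzMzMzMzMxEREREREREREREiIiIiIiIiIiIiIiMzMzMzMzMzMzMzMRERERERERERESIiIiIiIiIiIiIiIzMzMzMzMzMzMzMxERERERERERESIiIiIiIiIiIiIiIjMzMzMzMzMzMzMzMRERERERERERIiIiIiIiIiIiIiIiMzMzMzMzMzMzMzMzERERERERERIiIiIiIiIiIiIiIiIzMzMzMzMzMzMzMzMREREREREREiIiIiIiIiIiIiIiIjMzMzMzMzMzMzMzMRERERERERESIiIiIiIiIiIiIiIiMzMzMzMzMzMzMzMRERERERERESIiIiIiIiIiIiIiIiIzMzMzMzMzMzMzMRERERERERESIiIiIiIiIiIiIiIiIjMzMzMzMzMzMzMxERERERERERIiIiIiIiIiIiIiIiIiMzMzMzMzMzMzMxEREREREREREiIiIiIiIiIiIiIiIiIzMzMzMzMzMzMzERERERERERESIiIiIiIiIiIiIiIiIjMzM2ZjMzMzMzEREREREREREREiIiIiIiIiIiIiIiIiMzM2ZmZjMzMzMRERERERERERERIiIiIiIiIiIiIiIiJmZmZmZmYzMzMREREREREREREREREiIiIRERERERIiImZmZmZmZmYzERERERERERERERERERERERERERERESIiZmZmZmZmZmEREREREREREREREREREREREREREREREiJmZmZmZmZmERERERERERERERERERERERERERERERERImZmZmZmZmYRERERERERERERERERERERERERERERERESZmZmZmZmZhERERERERERERERERERERERERERERERERFmZmZmZmZhEREREREREREREREREREREREREREREREREWZmZmZmZmERERERERERERERERERERERERERERERERERERERZmZmERERERERERERERERERERERERERERERERERERERERERERERERERERERERERERERERERERERERERERERERERERERERERERERERERERERERERERERERERERERERERERERERERERERERERERERERERERERERERERERERERERERERERERERERERERERERERERERERERERERERERERERERERERERERERERERERERERERERERERERERERERERERERERERERERERERERERERERERERERERERERERERERERERERERERERERERERERERERERERERERERERERERERERERERERERERERERERERERERERERERERERERERERERERERERERERERERERERERERERERERERERERERERERERERERERERERERERERERERERERERERERERERERERERERERERERERERERERERERERERERERERERERERERERERERERERERERERERERERERERERERERERERERERERERERERERERERERERERERERERERERERERERERERERERERERERERERERERERERERERERERERERERERERERERERERERERERERERERERERERERERERERERERERERERERERERERERERERERERERERERERERERERERERERERERERERERERERERERERERERERERERERERERERERERERERERERERERERERERERERERERERERERERERERERERERERERERERERERERERERERERERERERERERERERERERERERERERERERERERERERERERERERERERERERERERERERERERERERERFVVVERERERERERERERERERERERERERERERERERERERVVVVVVERERERERERERERERERERERERERERERERERERVVVVVVVVERERERERERERERERERERERERERERERERFVVVVVVVVVERERERERERERERERERERERERERERERERFVVVVVVVVVERERERERERERERERERERERERERERERERFVVVVVVVVVURERERERERERERERERERERERERERERERFVVVVVVVVVVREREREREREREREREREREREREREREREREVVVVVVVVVVRERERERERERERERF3dxEREREREREREREVVVVVVVVVVVERERERERERERERd3d3EREREURBERERERVVVVVVVVVVERERERERERERERd3d3dxEREURERERBERFVVVVVVVVVUREREREREREREXd3d3d3cRERREREREREEVVVVVVVVVEREREREREREXd3d3d3d3d3ERRERERERERBVVVVVVVVERERERERERERd3d3d3d3d3dxRERERERERERERVVVVVURERERERERERF3d3d3d3d3iIhEREREREREREREVVVVUREREREREREREXd3d3d3d4iIiERERERERERERERVVVVRERERERERERERd3d3iIiIiIiIhEREREREREREREVVVVERERERERERERF3d3eIiIiIiIiIRERERERERERERFVVEREREREREREREXd3eIiIiIiIiIhERERERERERERERFERERERERERERERd3d4iIiIiIiIiEREREREREREREREERERERERERERERF3d3iIiIiIiIiIREREREREREREREQREREREREREREREXd3eIiIiIiIiIRERERERERERERERBERERERERERERER"/>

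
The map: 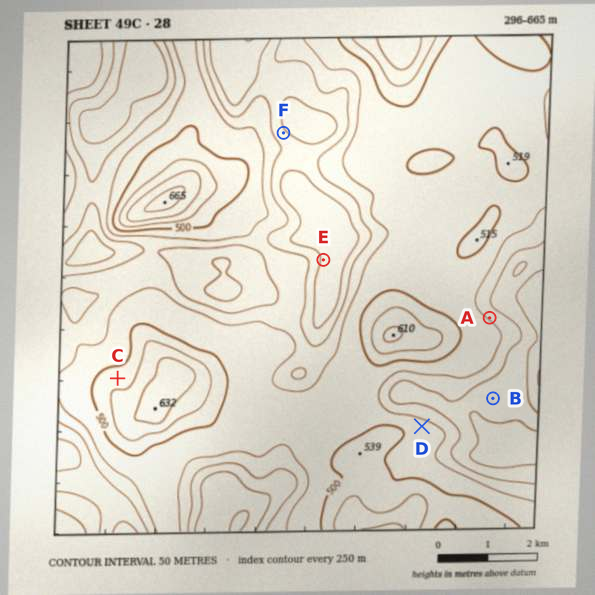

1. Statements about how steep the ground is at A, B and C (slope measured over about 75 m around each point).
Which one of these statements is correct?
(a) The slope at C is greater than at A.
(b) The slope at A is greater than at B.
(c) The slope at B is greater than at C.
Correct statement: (b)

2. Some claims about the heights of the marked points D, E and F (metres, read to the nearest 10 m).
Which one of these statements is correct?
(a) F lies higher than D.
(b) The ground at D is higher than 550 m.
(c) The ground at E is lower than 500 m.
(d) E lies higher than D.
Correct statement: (c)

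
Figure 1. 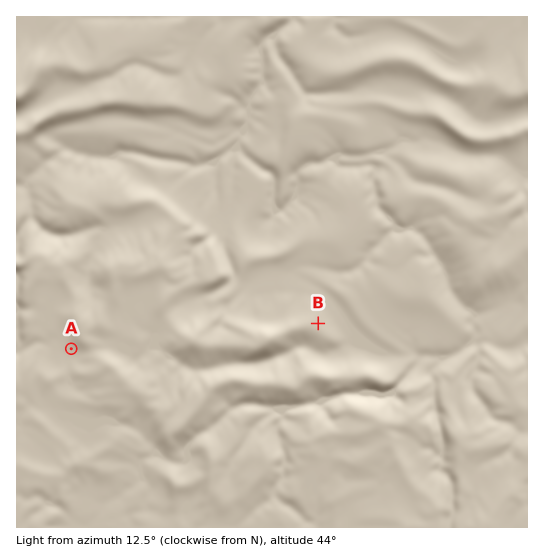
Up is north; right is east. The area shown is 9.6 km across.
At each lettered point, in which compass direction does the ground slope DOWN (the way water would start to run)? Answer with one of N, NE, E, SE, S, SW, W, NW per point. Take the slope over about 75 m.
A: SW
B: NE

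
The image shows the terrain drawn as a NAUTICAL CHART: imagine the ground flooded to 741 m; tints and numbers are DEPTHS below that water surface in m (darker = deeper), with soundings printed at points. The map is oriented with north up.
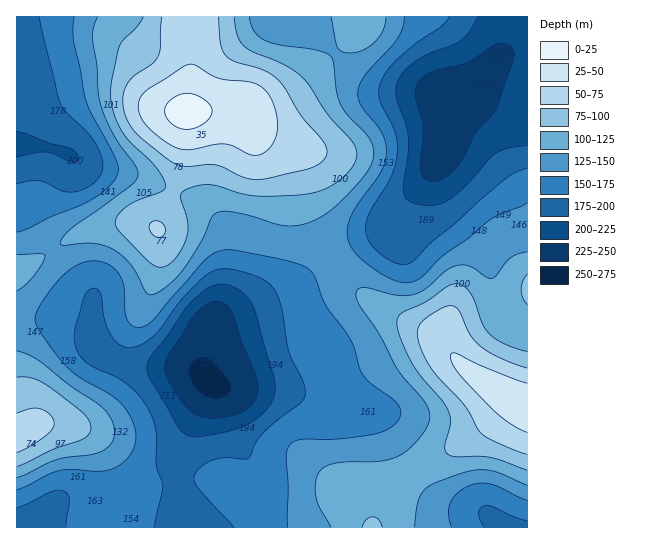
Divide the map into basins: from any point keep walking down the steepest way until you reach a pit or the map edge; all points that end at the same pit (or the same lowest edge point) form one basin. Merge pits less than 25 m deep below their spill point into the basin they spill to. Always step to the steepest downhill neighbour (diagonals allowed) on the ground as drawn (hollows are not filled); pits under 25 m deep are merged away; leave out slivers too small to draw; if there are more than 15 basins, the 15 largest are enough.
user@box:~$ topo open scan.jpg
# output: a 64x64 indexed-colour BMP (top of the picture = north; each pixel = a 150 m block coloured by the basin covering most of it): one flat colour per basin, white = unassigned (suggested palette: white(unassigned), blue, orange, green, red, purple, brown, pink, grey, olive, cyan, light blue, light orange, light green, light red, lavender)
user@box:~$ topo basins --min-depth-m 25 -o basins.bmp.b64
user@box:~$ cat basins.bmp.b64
<image width="64" height="64" href="data:image/bmp;base64,Qk12CAAAAAAAAHYAAAAoAAAAQAAAAEAAAAABAAQAAAAAAAAIAAATCwAAEwsAABAAAAAAAAAA////ALR3HwAOf/8ALKAsACgn1gC9Z5QAS1aMAMJ34wB/f38AIr28AM++FwDox64AeLv/AIrfmACWmP8A1bDFAFVVVVVVVVEREREREREREREREREREREUREREREREREREVVVVVVVVURERERERERERERERERERERRERERERERERERVVVVVVVVREREREREREREREREREREREURERERERERERFVVVVVVVVERERERERERERERERERERERREREREREREREVVVVVVVVEREREREREREREREREREREREURERERERERERVVVVVVVURERERERERERERERERERERERFERERERERERFVVVVVVVRERERERERERERERERERERERERREREREREREVVVVVVVVEREREREREREREREREREREREREURERERERERVVVVVVVEREREREREREREREREREREREREREURERERERFVVVVVVUREREREREREREREREREREREREREREUREREREVVVVVVURERERERERERERERERERERERERERERFERERERVVVVVURERERERERERERERERERERERERERERERFERERBFVVVURERERERERERERERERERERERERERERERERREREEREREREREREREREREREREREREREREREREREREREUREQRERERERERERERERERERERERERERERERERERERERFERBERERERERERERERERERERERERERERERERERERERERREERERERERERERERERERERERERERERERERERERERERESIREREREREREREREREREREREREREREREREREREREREiIhERERERERERERERERERERERERERERERERERERERIiIiERERERERERERERERERERERERERERERERERERERIiIiIRERERERERERERERERERERERERERERERERERERIiIiIhERERERERERERERERERERERERERERERERERERIiIiIiERERERERERERERERERERERERERERERERERERIiIiIiIRERERERERERERERERERERERERERERERERERIiIiIiIhERERERERERERERERERERERERERERERERERIiIiIiIiERERERERERERERERERERERERERERERERESIiIiIiIiIREREREREREREREREREREREREREREREREiIiIiIiIiIhERERERERERERERERERERERERERERERIiIiIiIiIiIiERERERERERERERERERERERERERERESIiIiIiIiIiIiIRERERERERERERERERERERERERERESIiIiIiIiIiIiIhERERERERERERERERERERERERERESIiIiIiIiIiIiIiERERERERERERERERERERERERERESIiIiIiIiIiIiIiIxERERERERERERERERERERERERERIiIiIiIiIiIiIiIjMxERERERERERERERERERERERERIiIiIiIiIiIiIiIiMzMREREREREREREREREREREREREiIiIiIiIiIiIiIiIzMzMREREREREREREREREREREREiIiIiIiIiIiIiIiIjMzMzEREREREREREREREREREREiIiIiIiIiIiIiIiIiMzMzMzMRERERERERERERERERESIiIiIiIiIiIiIiIiIzMzMzMzMzMzMRERERERERERESIiIiIiIiIiIiIiIiIjMzMzMzMzMzMxERERERERERERIiIiIiIiIiIiIiIiIiMzMzMzMzMzMzMREREREREREREiIiIiIiIiIiIiIiIiIzMzMzMzMzMzMxEREREREREREiIiIiIiIiIiIiIiIiIjMzMzMzMzMzMzMRERERERERESIiIiIiIiIiIiIiIiIiMzMzMzMzMzMzMxERERERERERIiIiIiIiIiIiIiIiIiIzMzMzMzMzMzMzEREREREREREiIiIiIiIiIiIiIiIiIjMzMzMzMzMzMzMxERERERERESIiIiIiIiIiIiIiIiIiMzMzMzMzMzMzMzERERERERESIiIiIiIiIiIiIiIiIiIzMzMzMzMzMzMzMRERERERESIiIiIiIiIiIiIiIiIiIjMzMzMzMzMzMzMxEREREREiIiIiIiIiIiIiIiIiIiIiMzMzMzMzMzMzMzEREREREiIiIiIiIiIiIiIiIiIiIiIzMzMzMzMzMzMzMREREREiIiIiIiIiIiIiIiIiIiIiIjMzMzMzMzMzMzMxEREREiIiIiIiIiIiIiIiIiIiIiIiMzMzMzMzMzMzMzERERERIiIiIiIiIiIiIiIiIiIiIiIzMzMzMzMzMzMzMxERERERIiIiIiIiIiIiIiIiIiIiIjMzMzMzMzMzMzMzERERERERIiIiIiIiIiIiIiIiIiIiMzMzMzMzMzMzMzMRERERERERIiIiIiIiIiIiIiIiIiIzMzMzMzMzMzMzMxERERERERESIiIiIiIiIiIiIiIiIjMzMzMzMzMzMzMzEREREREREREiIiIiIiIiIiIiIiIiMzMzMzMzMzMzMzMRERERERERERIiIiIiIiIiIiIiIiIzMzMzMzMzMzMzMxERERERERERESIiIiIiIiIiIiIiIjMzMzMzMzMzMzMzEREREREREREREiIiIiIiIiIiIiIiMzMzMzMzMzMzMzMRERERERERERERIiIiIiIiIiIiIiIzMzMzMzMzMzMzMxERERERERERERESIiIiIiIiIiIiIjMzMzMzMzMzMzMzERERERERERERERIiIiIiIiIiIiIi"/>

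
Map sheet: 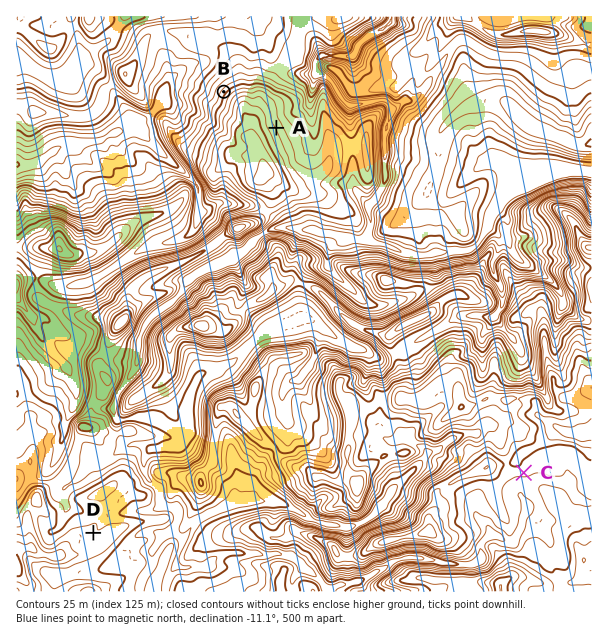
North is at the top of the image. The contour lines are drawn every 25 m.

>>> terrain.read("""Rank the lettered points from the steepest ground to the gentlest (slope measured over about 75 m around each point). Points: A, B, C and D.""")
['B', 'A', 'C', 'D']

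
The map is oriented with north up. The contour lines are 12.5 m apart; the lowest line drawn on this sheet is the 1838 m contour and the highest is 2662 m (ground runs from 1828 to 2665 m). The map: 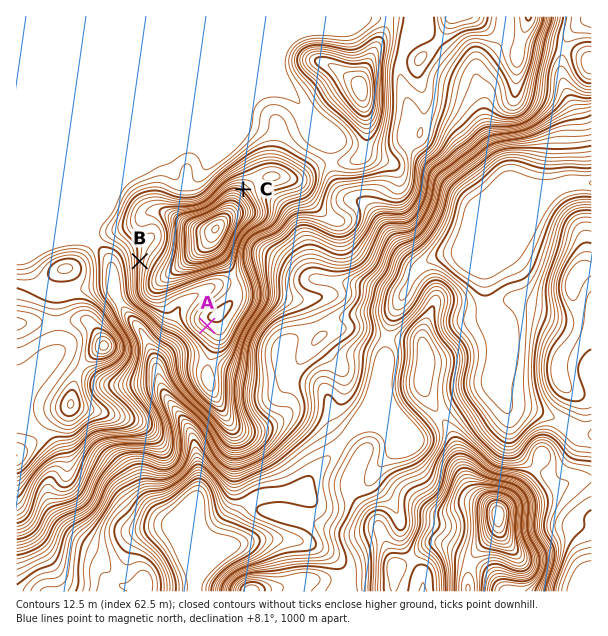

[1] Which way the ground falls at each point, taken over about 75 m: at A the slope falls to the SW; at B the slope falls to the W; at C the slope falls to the NE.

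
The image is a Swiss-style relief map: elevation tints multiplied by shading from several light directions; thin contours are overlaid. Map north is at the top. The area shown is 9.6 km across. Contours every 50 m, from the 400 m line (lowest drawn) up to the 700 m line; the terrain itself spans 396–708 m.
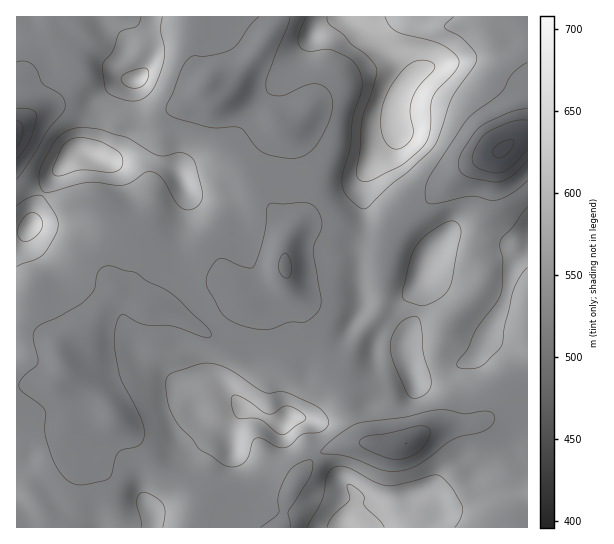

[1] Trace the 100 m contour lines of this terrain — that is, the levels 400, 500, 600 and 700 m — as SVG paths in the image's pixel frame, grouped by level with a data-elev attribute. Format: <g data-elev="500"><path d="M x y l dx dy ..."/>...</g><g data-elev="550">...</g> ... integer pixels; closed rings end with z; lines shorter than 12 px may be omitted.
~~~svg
<g data-elev="400"><path d="M499 158l-4-1-2-3 2-7 10-6 8-1 1 3-4 8-5 5z"/></g><g data-elev="500"><path d="M395 459l-12-2-18-8-5-4 0-4 9-5 18-3 30-7 7 0 5 3 1 4-1 4-9 13-11 7z"/><path d="M286 278l-5-4-3-7 2-9 5-5 4 3 3 11-2 9z"/><path d="M527 161l-16 15-8 5-6 1-31-6-6-5-2-6 4-14 18-24 7-5 22-9 18-4"/><path d="M17 108l16 2 3 3 1 4-7 24-13 18"/></g><g data-elev="600"><path d="M163 527l2-13-2-9-8-8-12-5-4 2-2 7 4 20 0 6"/><path d="M455 527l6-10 1-11-9-17-12-13-8-1-36 10-10 1-13-4-24-14-9-2-7 1-6 6-6 26-15 28"/><path d="M226 466l11 0 8-4 4-7 3-13 3-4 7 0 16 9 8 0 5-2 11-11 16-1 6-3 4-5 0-7-6-8-9-6-28-12-16 1-6-1-30-21-15-6-9-2-8 1-31 10-4 5 0 11 3 16 6 14 6 8 12 11 6 10z"/><path d="M412 398l6 0 8-4 4-5 1-6-1-8-7-22-2-30-2-5-4-2-9 3-7 5-7 11-2 10 1 9 4 12 12 27z"/><path d="M417 305l8 0 10-4 9-6 6-8 11-53-1-8-5-4-4-1-5 1-16 10-10 9-7 10-4 14-7 30 3 6z"/><path d="M17 267l20-8 6-5 12-19 3-10-3-11-13-18-12 1-13 9"/><path d="M183 209l6 1 6-2 5-5 2-5 0-8-6-24-5-9-10-5-16 4-7-1-29-17-27-8-23-3-16 6-10 10-13 27 0 15 2 5 4 2 41-10 36 3 9-3 14-10 7 0 9 6 13 23z"/><path d="M527 207l-14 20-12 13-1 7 3 15-2 32-5 9-20 27-8 19-11 13 0 3 1 2 12 2 9-2 6-4 16-16 12-56 7-14 7-9"/><path d="M141 17l-4 9-13 4-5 3-6 18-8 10-3 5 3 20 2 5 7 5 15 5 9 0 8-4 7-7 5-12 7-24-4-24 1-13"/><path d="M306 17l-8 20 0 6 3 5 8 3 18-2 10 3 16 9 8 14 1 15-9 27-3 30-7 26-1 9 1 8 4 7 11 9 5 3 6-2 20-21 20-15 24-24 6-10 13-39 24-35 1-6-4-8-12-12-16-10 1-4 8-6"/></g><g data-elev="700"><path d="M393 149l5 0 5-2 6-5 3-5 1-7-3-17 1-11 6-13 17-20 0-4-3-3-12-2-10 5-10 9-12 19-5 16-1 18 4 14 4 5z"/></g>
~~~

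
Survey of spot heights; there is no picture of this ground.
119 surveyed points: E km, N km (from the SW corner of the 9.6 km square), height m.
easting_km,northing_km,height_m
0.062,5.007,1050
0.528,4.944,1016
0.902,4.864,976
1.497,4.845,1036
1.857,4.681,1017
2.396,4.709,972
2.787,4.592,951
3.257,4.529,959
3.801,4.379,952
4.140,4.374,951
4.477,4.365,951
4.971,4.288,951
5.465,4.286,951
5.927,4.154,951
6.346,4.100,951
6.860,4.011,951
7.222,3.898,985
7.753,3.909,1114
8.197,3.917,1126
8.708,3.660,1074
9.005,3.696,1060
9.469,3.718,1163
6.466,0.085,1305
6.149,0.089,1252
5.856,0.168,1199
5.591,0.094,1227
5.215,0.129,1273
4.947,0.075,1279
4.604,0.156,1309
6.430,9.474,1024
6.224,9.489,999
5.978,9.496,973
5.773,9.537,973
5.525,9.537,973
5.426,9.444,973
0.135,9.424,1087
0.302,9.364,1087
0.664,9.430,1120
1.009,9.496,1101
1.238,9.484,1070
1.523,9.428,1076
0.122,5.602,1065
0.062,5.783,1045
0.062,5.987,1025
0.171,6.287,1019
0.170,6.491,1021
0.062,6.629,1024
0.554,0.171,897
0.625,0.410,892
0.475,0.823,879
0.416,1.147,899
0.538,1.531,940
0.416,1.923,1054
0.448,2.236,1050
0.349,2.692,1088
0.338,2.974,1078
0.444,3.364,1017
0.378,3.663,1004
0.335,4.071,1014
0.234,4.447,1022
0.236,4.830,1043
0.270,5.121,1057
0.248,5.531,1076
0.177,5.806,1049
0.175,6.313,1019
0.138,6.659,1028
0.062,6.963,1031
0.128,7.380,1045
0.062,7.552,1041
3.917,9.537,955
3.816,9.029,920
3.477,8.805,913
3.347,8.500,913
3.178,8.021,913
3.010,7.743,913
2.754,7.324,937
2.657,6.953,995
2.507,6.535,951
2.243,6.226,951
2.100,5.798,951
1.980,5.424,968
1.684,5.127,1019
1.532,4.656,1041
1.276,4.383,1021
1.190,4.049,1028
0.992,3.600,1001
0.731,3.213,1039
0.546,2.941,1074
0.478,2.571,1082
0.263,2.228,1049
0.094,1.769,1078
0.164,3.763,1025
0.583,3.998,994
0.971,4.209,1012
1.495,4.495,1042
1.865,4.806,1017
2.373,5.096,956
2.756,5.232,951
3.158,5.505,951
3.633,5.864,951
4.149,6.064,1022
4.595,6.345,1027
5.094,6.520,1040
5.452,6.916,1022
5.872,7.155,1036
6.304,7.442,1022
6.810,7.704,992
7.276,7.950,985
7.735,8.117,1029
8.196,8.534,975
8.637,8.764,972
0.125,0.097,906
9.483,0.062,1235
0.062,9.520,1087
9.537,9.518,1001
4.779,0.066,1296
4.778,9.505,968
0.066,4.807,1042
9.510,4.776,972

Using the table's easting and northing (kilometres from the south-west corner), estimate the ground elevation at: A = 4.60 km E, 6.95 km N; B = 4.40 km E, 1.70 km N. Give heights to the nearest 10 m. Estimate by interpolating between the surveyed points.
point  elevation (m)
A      1000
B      1170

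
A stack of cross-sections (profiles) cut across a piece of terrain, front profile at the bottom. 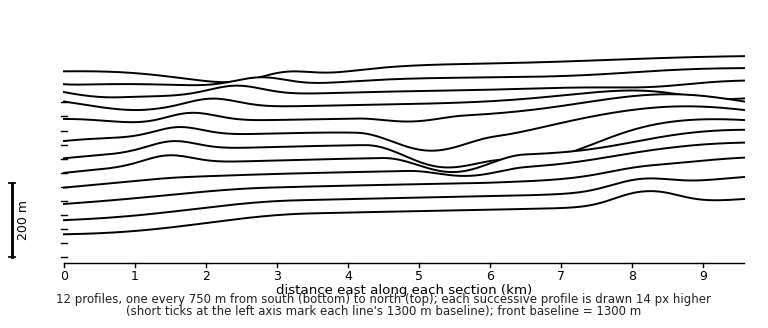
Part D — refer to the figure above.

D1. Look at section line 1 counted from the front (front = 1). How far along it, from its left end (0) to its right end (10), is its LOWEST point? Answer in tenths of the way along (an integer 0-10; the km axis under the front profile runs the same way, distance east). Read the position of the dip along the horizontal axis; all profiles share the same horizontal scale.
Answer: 0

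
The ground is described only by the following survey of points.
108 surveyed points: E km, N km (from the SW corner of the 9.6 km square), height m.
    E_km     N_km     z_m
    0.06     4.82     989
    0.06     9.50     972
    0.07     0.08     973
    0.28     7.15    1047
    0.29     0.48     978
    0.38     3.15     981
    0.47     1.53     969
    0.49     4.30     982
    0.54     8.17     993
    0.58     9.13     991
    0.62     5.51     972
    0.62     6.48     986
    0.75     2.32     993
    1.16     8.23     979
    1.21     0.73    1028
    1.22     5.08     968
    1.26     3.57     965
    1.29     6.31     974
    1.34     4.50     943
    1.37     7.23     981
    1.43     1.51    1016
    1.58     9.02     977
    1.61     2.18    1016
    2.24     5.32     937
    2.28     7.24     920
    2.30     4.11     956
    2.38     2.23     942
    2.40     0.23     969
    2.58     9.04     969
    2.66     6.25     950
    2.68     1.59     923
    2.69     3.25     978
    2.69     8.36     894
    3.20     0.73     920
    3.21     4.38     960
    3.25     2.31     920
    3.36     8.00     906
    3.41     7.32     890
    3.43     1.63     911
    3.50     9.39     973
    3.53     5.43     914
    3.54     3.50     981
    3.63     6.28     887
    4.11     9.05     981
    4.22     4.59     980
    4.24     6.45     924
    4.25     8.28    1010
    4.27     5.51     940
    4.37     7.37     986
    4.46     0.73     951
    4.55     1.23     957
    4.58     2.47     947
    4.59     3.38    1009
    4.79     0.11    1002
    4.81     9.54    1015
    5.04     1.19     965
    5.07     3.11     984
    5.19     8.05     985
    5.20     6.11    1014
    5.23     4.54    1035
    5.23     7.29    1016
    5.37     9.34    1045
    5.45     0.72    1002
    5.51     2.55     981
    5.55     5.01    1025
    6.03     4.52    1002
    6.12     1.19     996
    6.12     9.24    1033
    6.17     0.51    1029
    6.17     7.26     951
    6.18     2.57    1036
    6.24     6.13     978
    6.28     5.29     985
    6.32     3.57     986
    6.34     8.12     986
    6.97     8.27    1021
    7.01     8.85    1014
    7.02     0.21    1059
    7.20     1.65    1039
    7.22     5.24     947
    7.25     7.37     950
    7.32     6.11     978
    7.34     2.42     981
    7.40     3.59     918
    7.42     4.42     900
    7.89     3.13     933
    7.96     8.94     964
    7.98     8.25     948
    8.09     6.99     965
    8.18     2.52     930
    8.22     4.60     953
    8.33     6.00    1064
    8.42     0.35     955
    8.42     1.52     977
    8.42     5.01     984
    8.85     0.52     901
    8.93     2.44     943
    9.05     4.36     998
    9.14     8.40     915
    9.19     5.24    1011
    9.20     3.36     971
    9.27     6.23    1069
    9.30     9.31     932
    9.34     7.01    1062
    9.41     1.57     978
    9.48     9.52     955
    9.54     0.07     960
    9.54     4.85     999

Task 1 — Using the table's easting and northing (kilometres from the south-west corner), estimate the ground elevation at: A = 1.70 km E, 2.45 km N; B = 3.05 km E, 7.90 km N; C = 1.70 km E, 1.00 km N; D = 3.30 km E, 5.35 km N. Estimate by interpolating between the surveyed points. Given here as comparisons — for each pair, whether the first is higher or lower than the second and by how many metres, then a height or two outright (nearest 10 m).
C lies higher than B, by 110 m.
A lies higher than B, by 110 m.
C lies higher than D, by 70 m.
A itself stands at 990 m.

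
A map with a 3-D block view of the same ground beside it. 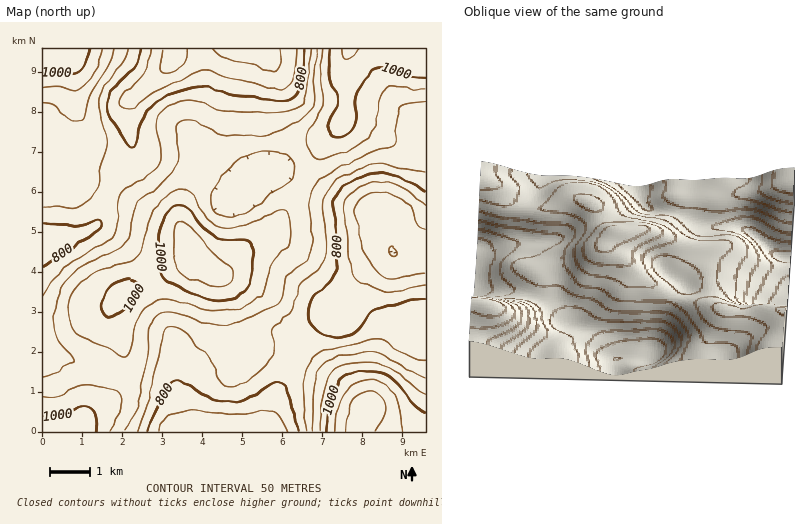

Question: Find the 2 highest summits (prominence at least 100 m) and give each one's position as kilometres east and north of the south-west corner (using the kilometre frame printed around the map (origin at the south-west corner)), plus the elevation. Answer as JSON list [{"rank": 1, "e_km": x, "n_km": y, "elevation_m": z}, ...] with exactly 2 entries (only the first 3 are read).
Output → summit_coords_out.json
[{"rank": 1, "e_km": 8.09, "n_km": 0.54, "elevation_m": 1129}, {"rank": 2, "e_km": 3.76, "n_km": 4.39, "elevation_m": 1085}]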